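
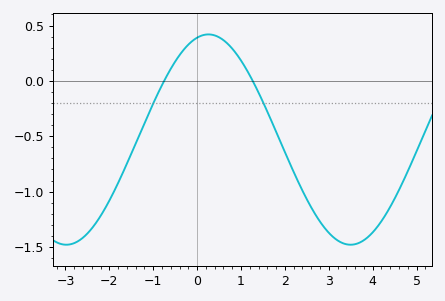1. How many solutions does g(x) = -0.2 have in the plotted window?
2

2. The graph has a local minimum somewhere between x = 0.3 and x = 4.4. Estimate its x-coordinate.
3.4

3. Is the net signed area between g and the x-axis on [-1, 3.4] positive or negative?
negative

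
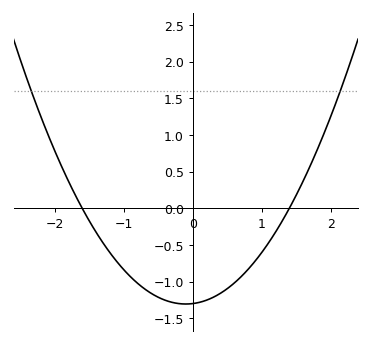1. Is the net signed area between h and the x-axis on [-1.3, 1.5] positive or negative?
negative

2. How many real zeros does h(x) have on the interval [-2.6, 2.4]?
2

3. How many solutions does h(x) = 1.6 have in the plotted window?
2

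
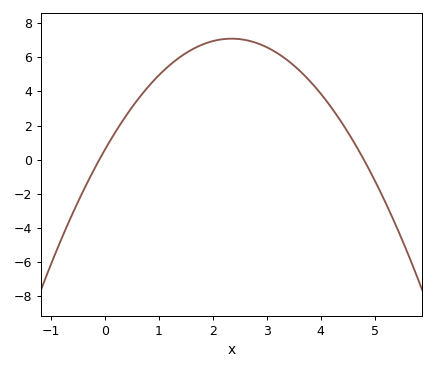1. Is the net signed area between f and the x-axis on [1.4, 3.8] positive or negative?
positive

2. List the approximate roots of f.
-0.1, 4.8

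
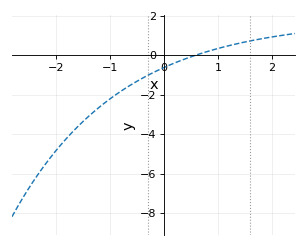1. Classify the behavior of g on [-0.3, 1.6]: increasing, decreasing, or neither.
increasing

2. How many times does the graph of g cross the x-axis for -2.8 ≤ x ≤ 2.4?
1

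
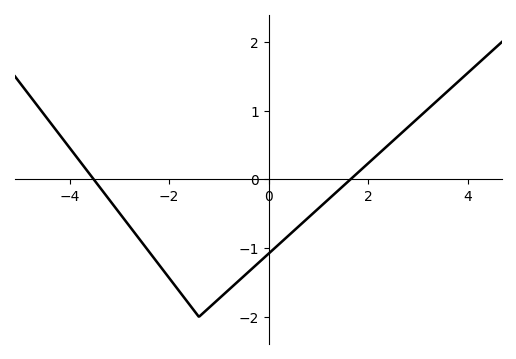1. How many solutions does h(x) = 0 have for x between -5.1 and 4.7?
2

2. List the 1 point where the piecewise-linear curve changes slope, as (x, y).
(-1.4, -2)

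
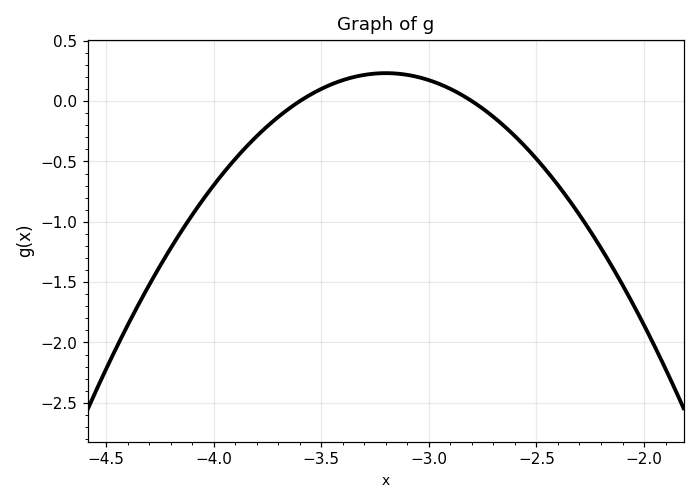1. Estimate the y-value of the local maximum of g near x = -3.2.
0.25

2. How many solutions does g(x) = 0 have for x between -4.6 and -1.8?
2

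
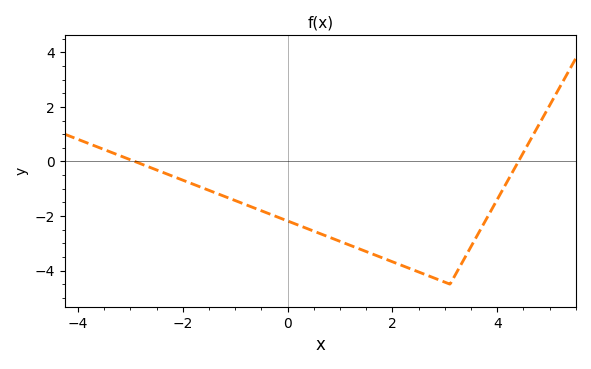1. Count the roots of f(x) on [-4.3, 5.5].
2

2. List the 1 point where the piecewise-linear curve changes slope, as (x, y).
(3.1, -4.5)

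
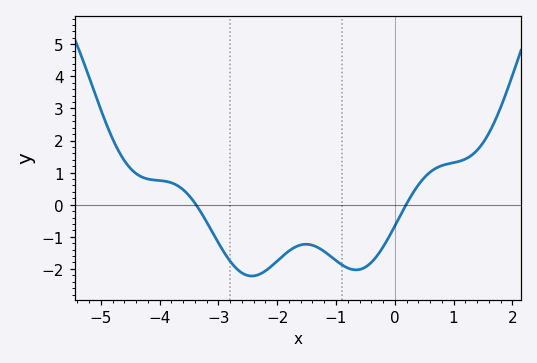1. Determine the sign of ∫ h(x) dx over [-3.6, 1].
negative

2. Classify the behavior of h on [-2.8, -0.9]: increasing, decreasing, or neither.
neither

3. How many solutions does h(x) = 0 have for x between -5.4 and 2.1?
2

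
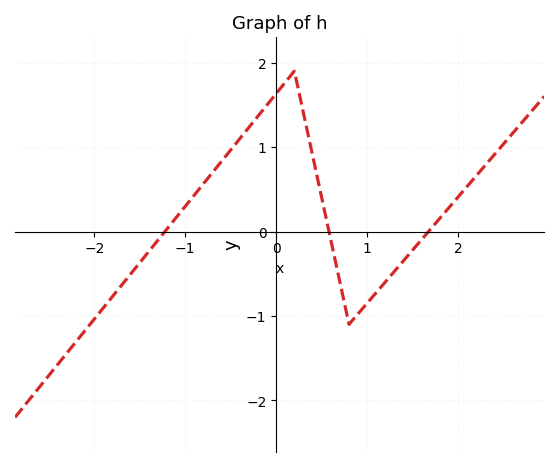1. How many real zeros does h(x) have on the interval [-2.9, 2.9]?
3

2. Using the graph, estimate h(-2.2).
-1.3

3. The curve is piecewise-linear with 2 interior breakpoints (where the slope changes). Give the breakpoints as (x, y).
(0.2, 1.9); (0.8, -1.1)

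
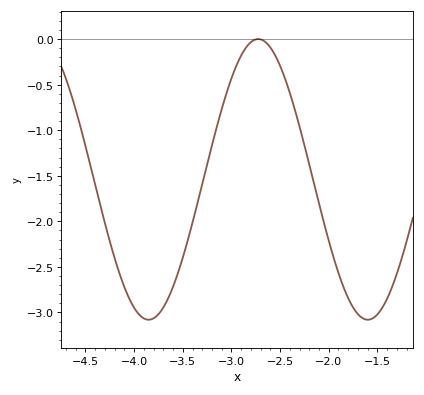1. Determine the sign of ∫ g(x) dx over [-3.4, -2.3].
negative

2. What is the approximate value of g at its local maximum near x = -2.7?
-0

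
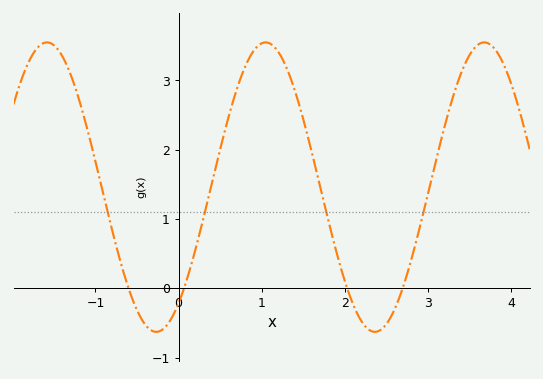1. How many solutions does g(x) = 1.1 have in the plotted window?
4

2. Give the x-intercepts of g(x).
-0.601, 0.066, 2.03, 2.69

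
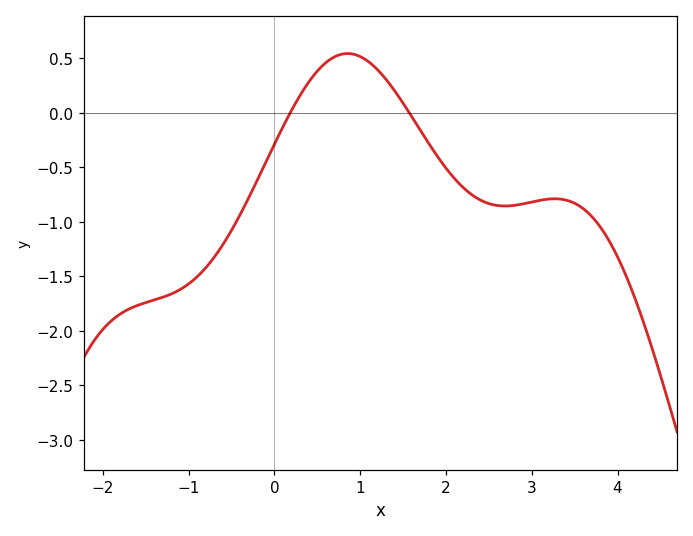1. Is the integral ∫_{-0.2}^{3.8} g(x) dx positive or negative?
negative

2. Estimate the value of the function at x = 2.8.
-0.848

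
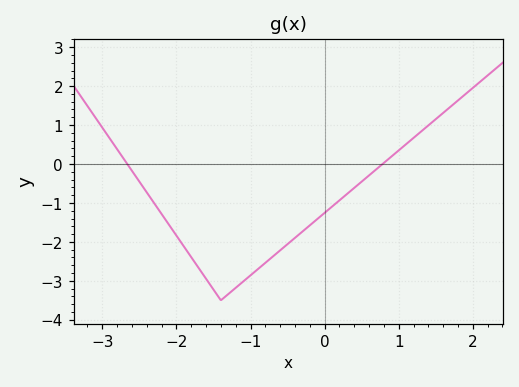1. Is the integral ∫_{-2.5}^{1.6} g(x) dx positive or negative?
negative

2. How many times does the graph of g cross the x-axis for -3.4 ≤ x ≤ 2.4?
2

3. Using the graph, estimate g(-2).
-1.8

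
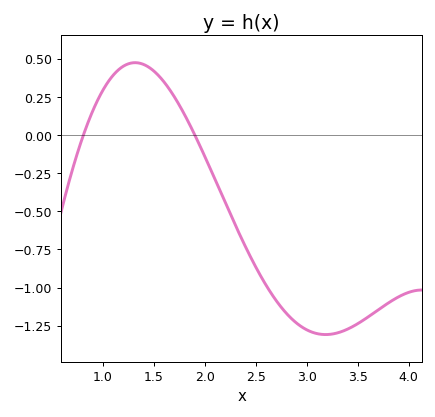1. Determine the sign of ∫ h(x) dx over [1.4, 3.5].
negative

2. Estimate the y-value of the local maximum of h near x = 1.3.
0.5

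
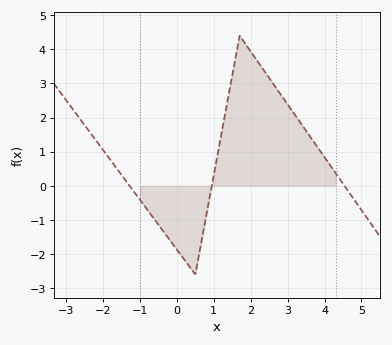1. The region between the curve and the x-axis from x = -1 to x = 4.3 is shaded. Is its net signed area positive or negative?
positive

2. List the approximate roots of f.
-1.2, 1, 4.6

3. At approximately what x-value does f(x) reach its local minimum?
0.4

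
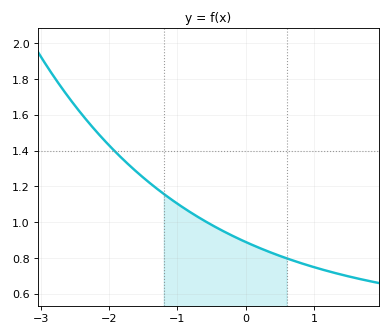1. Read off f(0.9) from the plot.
0.761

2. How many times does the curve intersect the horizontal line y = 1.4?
1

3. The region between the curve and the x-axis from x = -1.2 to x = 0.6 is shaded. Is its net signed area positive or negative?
positive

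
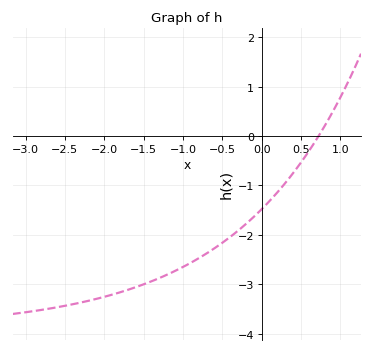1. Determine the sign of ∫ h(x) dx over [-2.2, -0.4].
negative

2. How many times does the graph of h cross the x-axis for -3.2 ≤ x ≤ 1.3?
1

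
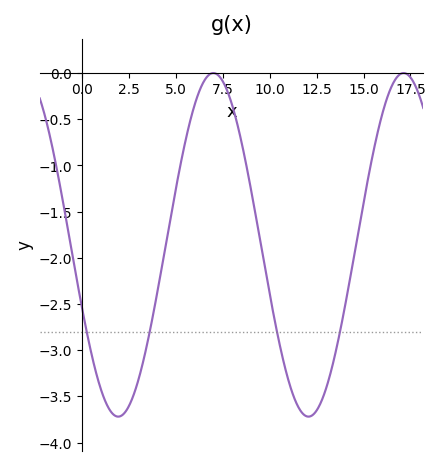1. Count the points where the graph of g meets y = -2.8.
4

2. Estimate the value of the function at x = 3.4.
-3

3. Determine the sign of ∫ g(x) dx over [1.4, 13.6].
negative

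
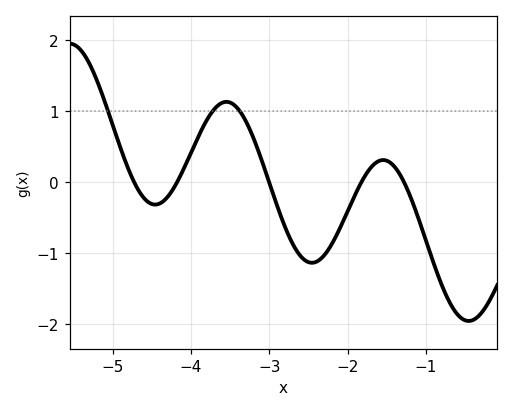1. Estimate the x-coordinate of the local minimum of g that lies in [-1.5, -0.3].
-0.455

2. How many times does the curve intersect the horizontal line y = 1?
3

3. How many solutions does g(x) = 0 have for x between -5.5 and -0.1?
5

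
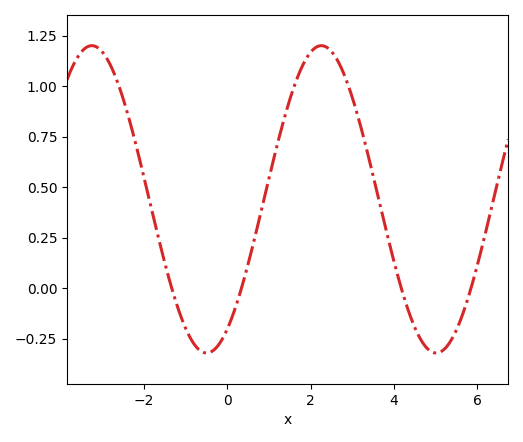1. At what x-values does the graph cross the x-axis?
-1.34, 0.337, 4.18, 5.85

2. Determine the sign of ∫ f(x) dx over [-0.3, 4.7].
positive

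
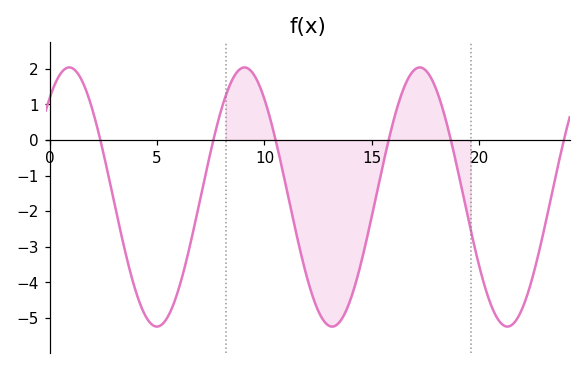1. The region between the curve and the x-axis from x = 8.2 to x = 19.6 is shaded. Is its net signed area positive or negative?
negative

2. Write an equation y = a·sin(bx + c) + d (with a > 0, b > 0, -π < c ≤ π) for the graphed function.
y = 3.64sin(0.77x + 0.87) - 1.6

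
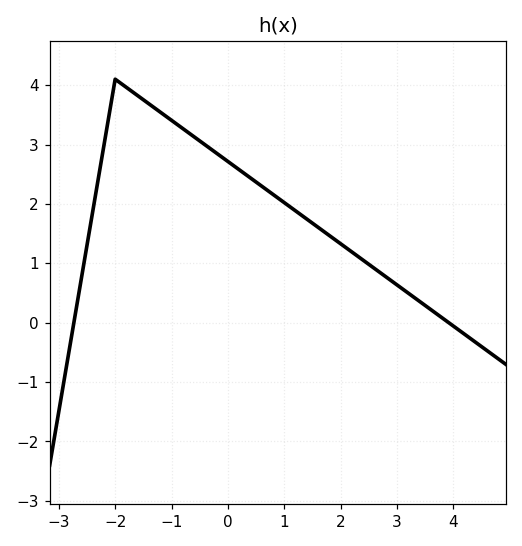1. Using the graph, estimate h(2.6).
0.912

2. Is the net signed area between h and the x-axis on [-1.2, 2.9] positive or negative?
positive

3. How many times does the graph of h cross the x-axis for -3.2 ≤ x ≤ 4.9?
2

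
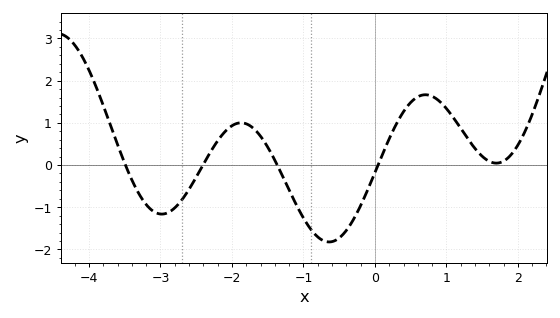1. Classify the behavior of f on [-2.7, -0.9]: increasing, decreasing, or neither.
neither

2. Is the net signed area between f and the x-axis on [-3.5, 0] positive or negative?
negative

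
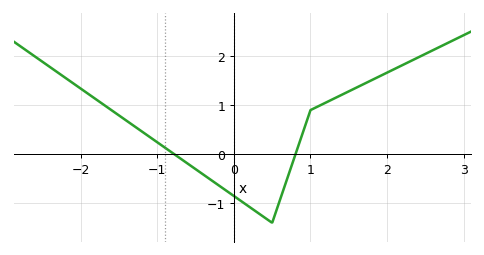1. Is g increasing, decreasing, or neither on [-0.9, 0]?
decreasing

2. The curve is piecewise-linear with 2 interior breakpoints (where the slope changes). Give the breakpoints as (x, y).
(0.5, -1.4); (1, 0.9)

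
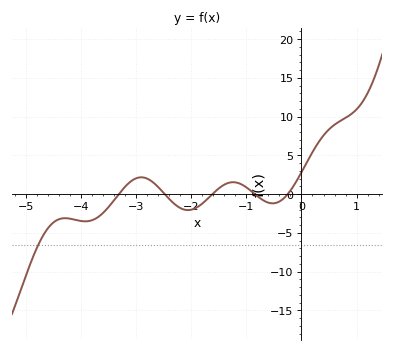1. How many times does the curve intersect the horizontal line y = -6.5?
1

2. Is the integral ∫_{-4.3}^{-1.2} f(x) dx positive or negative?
negative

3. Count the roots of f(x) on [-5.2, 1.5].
5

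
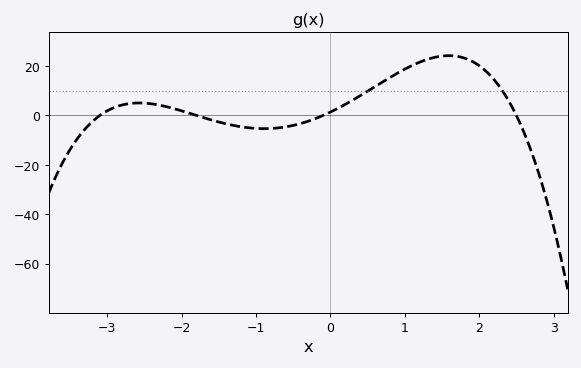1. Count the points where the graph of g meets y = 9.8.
2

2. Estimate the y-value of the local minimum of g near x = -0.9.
-6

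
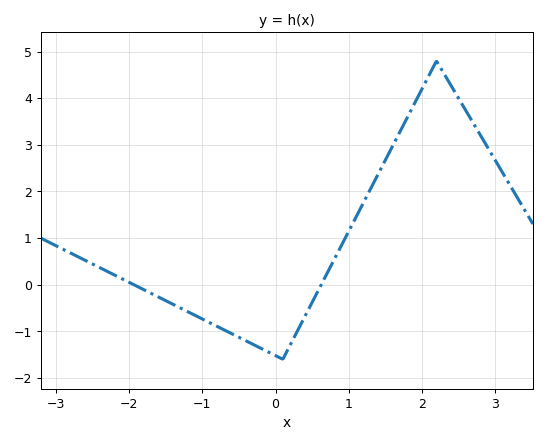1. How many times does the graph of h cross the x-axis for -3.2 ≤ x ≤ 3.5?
2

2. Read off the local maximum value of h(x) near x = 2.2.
4.8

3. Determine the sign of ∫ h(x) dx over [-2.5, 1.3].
negative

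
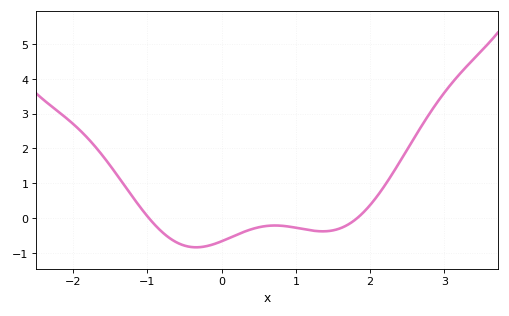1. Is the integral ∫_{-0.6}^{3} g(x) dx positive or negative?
positive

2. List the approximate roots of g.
-1, 1.8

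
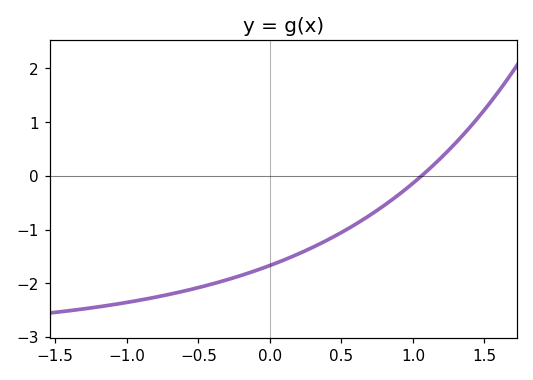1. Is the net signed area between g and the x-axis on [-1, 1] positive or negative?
negative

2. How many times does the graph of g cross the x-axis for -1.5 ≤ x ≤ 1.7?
1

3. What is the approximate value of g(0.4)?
-1.2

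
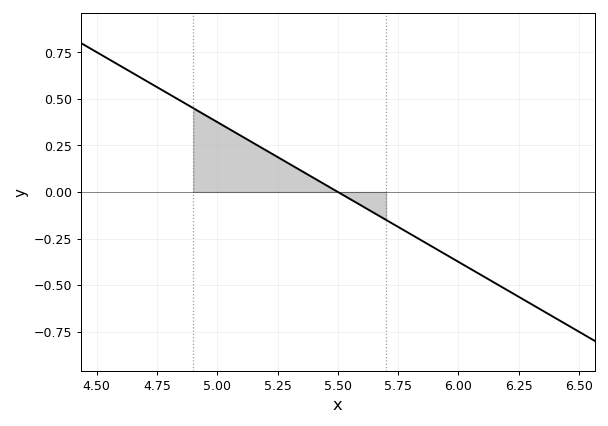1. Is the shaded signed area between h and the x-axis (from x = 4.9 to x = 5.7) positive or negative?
positive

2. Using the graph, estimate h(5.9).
-0.3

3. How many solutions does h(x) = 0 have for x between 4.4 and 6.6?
1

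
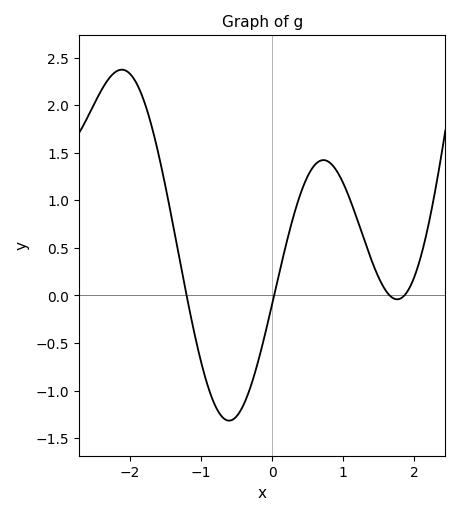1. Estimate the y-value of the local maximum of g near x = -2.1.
2.35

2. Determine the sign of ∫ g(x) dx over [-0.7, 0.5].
negative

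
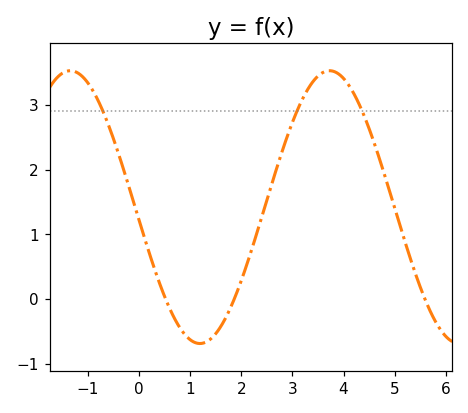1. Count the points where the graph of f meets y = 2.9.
3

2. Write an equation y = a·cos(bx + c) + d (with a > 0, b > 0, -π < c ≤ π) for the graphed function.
y = 2.11cos(1.2x + 1.7) + 1.42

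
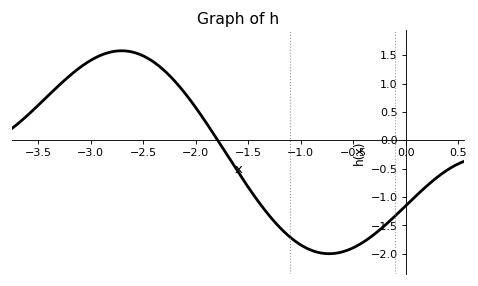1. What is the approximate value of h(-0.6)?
-1.95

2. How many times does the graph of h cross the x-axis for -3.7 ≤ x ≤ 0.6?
1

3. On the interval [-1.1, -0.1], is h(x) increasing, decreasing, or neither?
neither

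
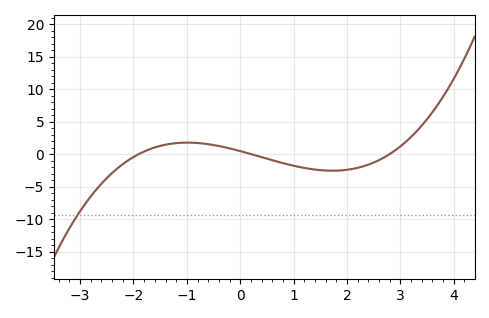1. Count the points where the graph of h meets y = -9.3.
1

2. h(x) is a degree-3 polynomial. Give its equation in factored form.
y = 0.43(x + 1.9)(x - 0.2)(x - 2.8)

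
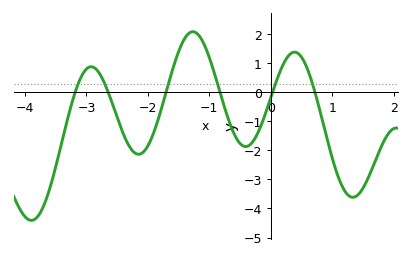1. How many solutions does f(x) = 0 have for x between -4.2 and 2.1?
6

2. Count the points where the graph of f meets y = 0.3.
6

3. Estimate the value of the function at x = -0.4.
-1.9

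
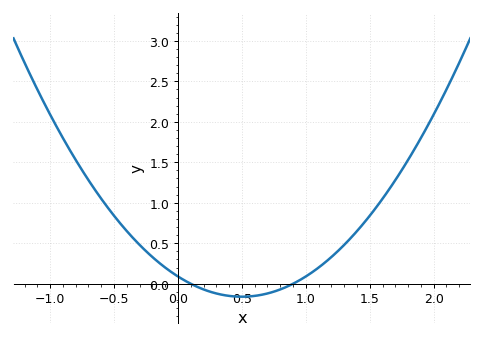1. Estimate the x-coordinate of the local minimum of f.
0.5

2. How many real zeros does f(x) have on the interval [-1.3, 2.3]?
2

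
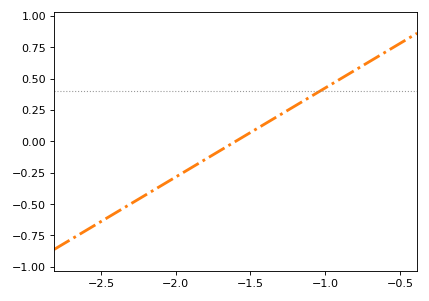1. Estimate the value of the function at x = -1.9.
-0.22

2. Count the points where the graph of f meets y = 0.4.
1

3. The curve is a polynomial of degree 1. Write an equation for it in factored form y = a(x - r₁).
y = 0.71(x + 1.6)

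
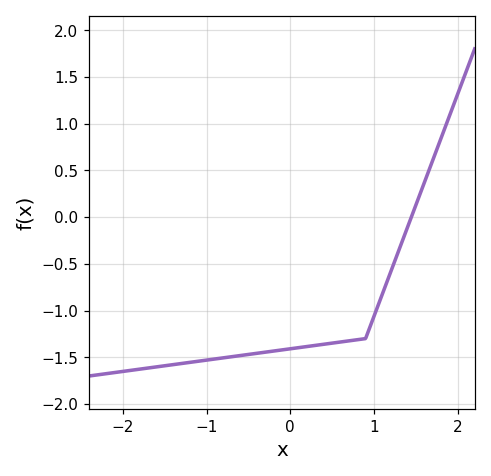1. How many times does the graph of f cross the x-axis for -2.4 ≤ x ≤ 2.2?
1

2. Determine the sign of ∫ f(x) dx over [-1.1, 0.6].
negative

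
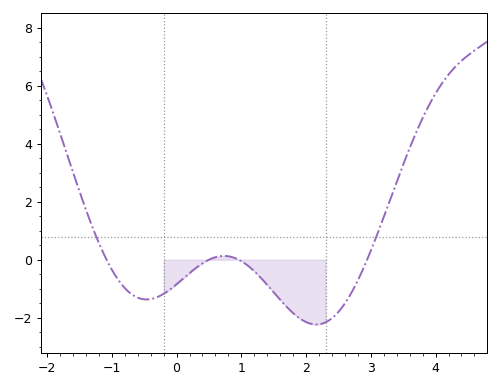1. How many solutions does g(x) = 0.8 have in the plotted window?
2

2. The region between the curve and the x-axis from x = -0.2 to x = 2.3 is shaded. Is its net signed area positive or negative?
negative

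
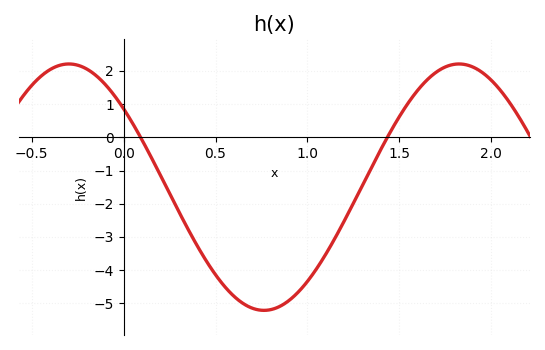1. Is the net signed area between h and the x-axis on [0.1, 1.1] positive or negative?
negative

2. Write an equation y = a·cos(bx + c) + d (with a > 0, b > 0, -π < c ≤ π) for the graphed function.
y = 3.71cos(2.96x + 0.882) - 1.5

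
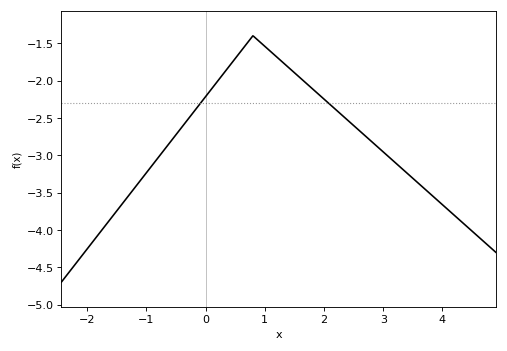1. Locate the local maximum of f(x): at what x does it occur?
0.8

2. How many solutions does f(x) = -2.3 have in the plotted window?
2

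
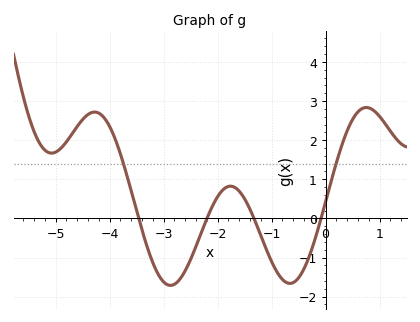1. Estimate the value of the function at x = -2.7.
-1.55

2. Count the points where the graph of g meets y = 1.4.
2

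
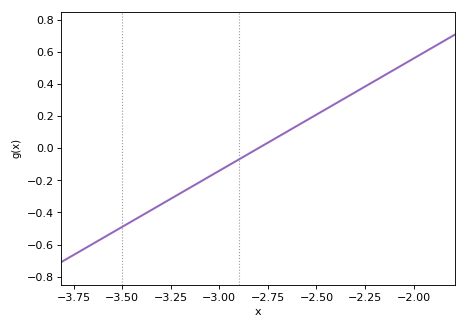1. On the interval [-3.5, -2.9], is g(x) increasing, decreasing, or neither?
increasing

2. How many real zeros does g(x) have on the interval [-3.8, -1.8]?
1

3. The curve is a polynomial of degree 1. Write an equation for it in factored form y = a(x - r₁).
y = 0.7(x + 2.8)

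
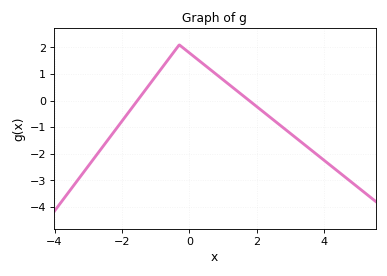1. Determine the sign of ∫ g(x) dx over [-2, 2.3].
positive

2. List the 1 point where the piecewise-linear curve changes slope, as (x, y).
(-0.3, 2.1)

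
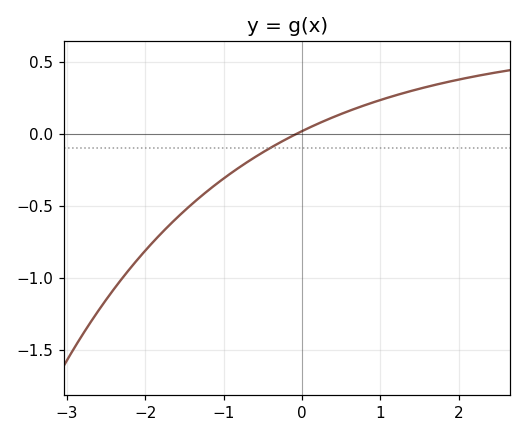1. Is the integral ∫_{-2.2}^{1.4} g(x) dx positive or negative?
negative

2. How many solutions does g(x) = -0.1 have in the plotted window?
1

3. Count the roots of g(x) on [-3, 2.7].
1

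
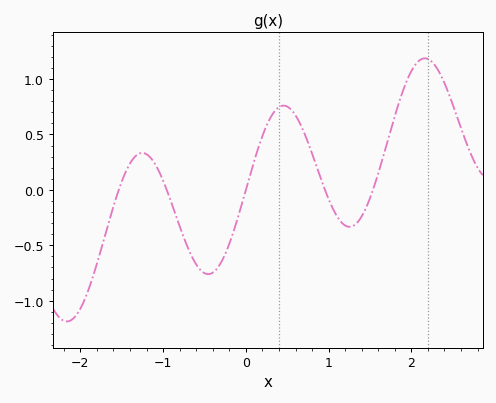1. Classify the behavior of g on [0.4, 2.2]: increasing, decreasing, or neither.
neither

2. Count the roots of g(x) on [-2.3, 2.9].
5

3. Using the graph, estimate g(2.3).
1.11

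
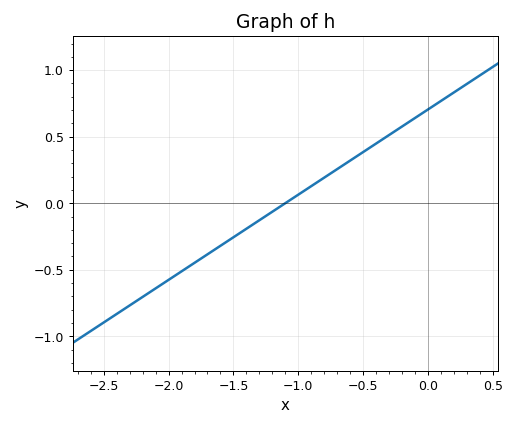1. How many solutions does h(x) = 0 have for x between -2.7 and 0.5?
1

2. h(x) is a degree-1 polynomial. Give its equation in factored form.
y = 0.64(x + 1.1)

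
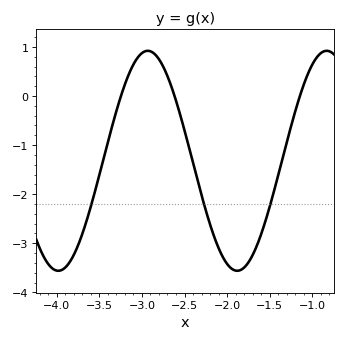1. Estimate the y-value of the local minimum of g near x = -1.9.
-3.6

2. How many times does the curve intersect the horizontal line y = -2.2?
3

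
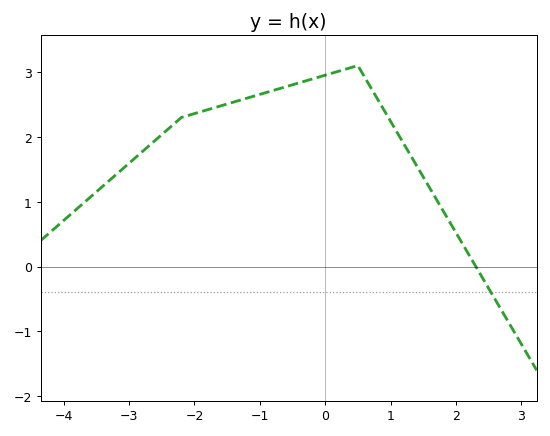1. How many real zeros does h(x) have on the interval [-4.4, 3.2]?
1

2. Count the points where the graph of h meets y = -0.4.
1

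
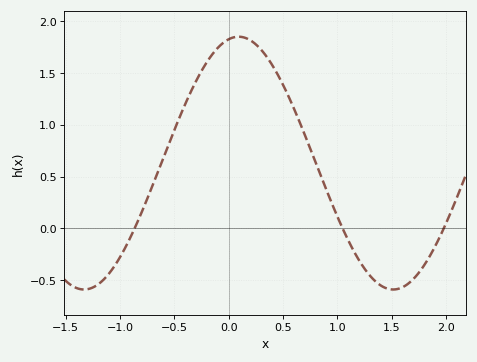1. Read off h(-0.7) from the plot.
0.4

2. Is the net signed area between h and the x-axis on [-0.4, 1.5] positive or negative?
positive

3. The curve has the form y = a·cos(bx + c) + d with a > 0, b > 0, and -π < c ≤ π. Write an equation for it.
y = 1.22cos(2.2x - 0.2) + 0.63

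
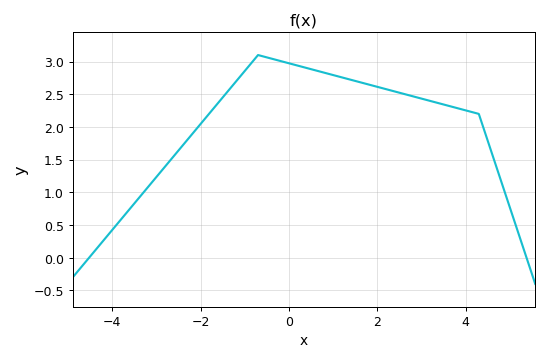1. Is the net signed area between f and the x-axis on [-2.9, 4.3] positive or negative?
positive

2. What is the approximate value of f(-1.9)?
2.13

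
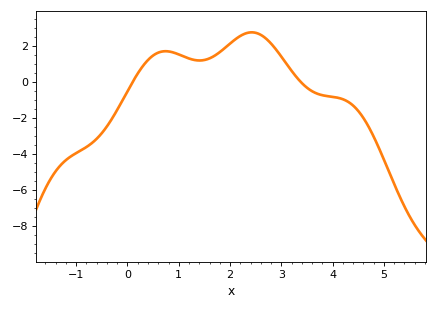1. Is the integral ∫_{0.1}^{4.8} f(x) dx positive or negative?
positive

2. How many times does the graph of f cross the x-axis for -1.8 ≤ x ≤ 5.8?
2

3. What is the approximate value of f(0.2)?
0.4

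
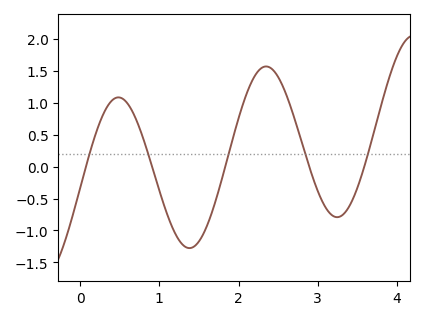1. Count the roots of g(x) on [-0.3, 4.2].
5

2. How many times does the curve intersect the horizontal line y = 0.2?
5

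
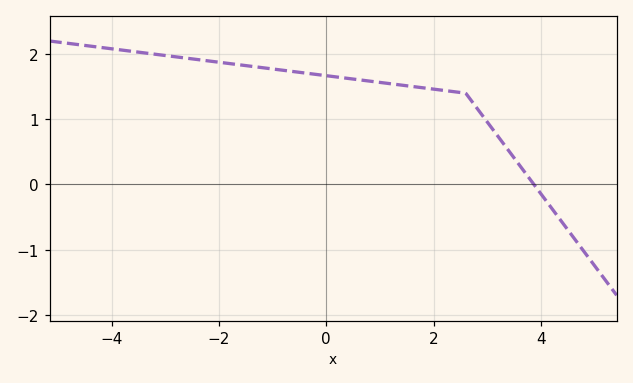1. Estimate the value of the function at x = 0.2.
1.6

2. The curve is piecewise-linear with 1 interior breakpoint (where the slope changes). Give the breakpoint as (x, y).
(2.6, 1.4)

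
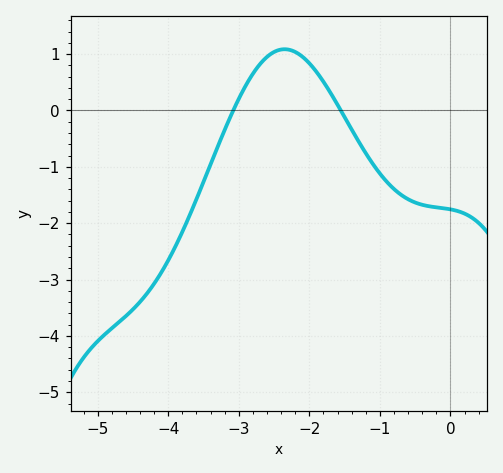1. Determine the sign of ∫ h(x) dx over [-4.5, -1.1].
negative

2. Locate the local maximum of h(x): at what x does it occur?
-2.35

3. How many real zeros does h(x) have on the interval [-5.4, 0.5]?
2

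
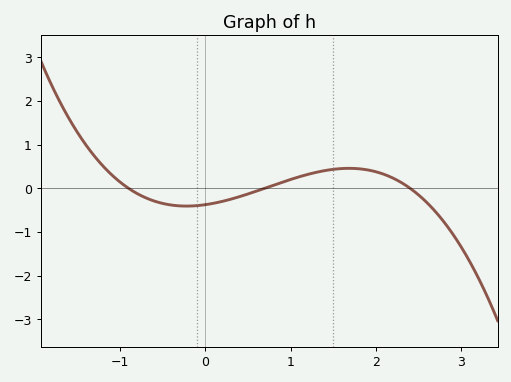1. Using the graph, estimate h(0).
-0.4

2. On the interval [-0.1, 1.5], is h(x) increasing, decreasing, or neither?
increasing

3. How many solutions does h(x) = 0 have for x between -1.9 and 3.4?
3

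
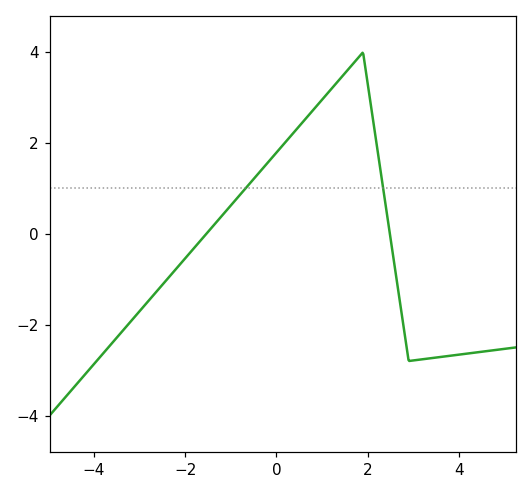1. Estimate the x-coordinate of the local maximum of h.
1.9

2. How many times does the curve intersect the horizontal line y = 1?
2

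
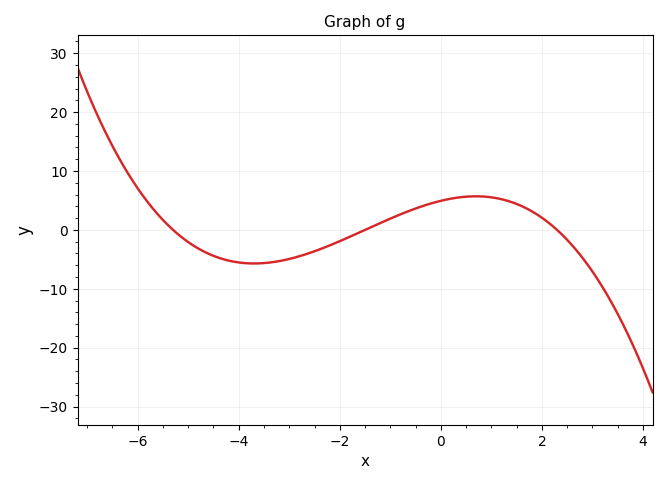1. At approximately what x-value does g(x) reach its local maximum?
0.6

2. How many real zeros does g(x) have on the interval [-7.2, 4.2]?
3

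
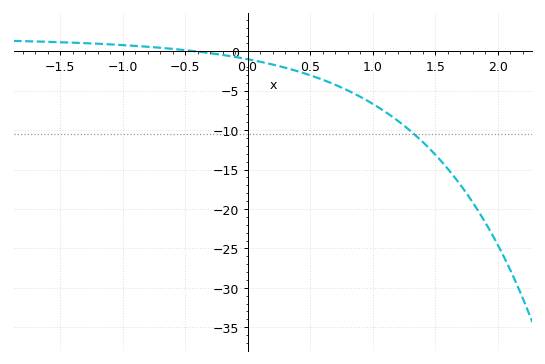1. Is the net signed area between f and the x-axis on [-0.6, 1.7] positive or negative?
negative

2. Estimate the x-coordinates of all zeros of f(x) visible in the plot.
-0.418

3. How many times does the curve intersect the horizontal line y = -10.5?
1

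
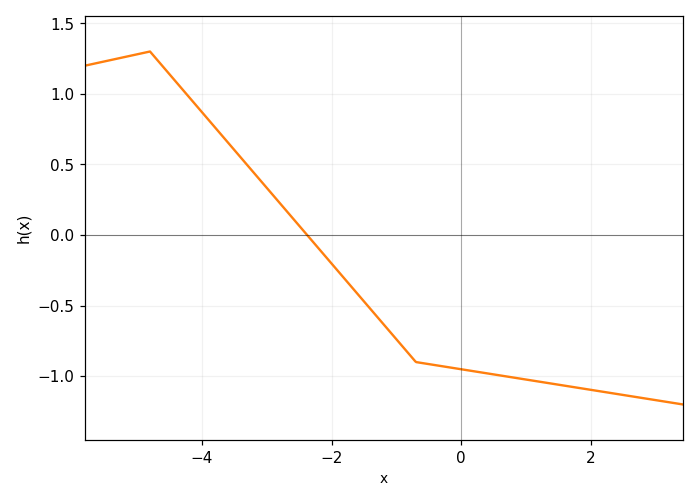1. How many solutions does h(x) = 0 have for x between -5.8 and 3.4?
1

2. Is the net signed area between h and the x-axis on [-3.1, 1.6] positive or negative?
negative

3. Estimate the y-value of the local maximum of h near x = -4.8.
1.3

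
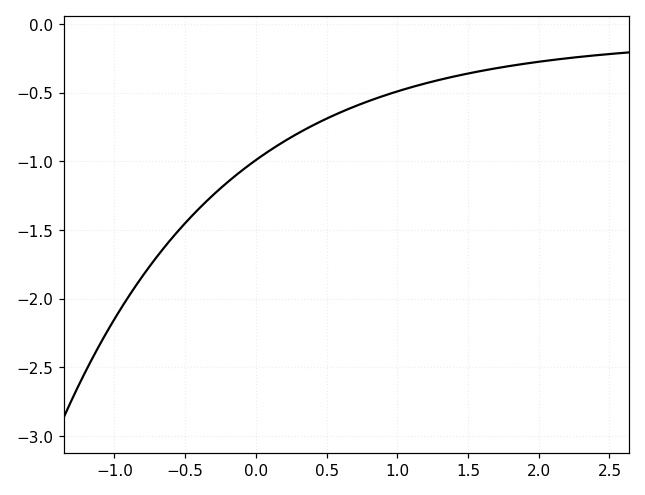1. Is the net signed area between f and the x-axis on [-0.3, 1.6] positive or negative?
negative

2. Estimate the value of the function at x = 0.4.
-0.75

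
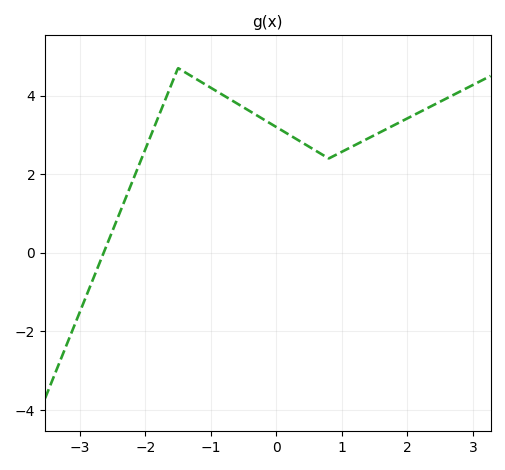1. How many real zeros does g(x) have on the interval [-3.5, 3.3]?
1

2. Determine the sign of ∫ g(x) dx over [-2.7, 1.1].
positive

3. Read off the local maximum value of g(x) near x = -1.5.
4.7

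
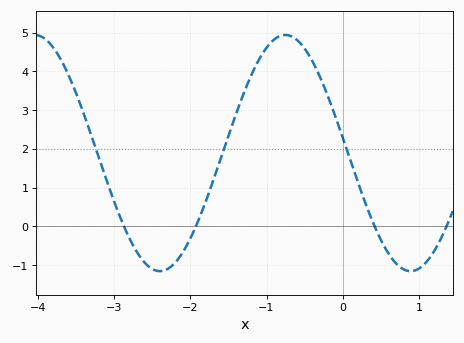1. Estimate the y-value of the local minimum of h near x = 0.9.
-1.2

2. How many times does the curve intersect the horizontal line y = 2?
3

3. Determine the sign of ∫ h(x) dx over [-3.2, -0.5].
positive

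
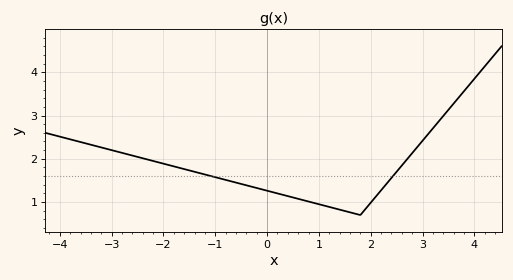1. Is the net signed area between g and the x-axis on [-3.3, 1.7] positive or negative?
positive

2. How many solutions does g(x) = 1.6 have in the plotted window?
2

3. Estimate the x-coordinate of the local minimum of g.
1.8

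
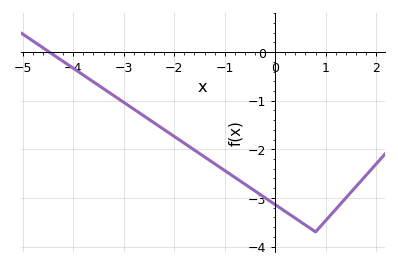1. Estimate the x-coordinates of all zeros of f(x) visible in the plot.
-4.47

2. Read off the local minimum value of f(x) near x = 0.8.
-3.7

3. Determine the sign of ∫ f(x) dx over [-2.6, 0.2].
negative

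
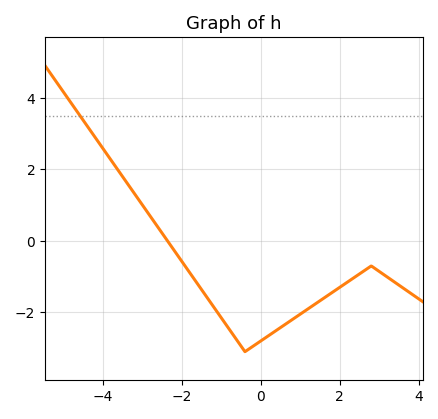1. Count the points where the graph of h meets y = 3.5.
1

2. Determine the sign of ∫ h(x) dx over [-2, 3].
negative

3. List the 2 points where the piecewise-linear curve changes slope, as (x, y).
(-0.4, -3.1); (2.8, -0.7)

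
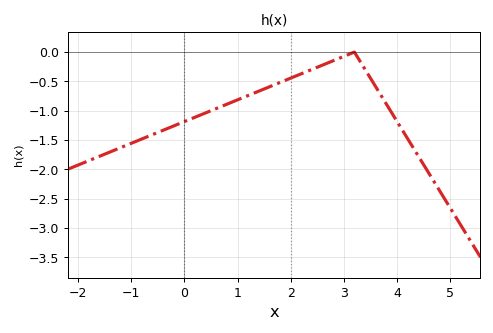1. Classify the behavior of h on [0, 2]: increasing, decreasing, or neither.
increasing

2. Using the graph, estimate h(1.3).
-0.704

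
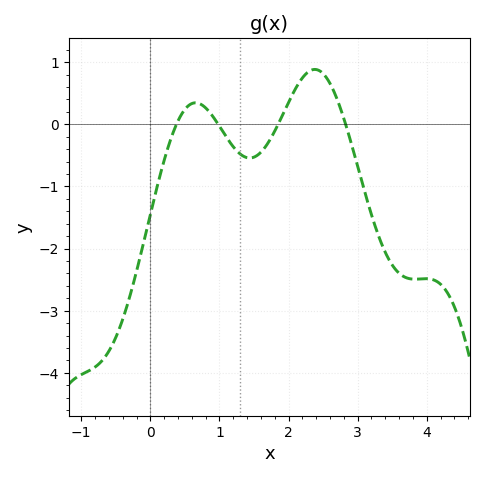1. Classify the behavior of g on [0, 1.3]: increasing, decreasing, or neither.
neither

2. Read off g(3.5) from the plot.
-2.26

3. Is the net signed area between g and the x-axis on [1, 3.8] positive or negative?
negative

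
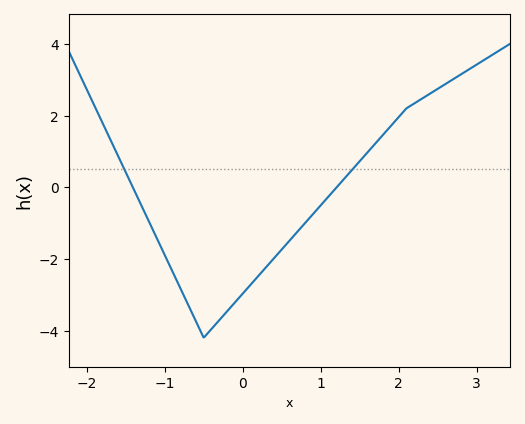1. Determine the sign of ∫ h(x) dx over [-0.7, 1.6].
negative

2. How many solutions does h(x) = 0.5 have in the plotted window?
2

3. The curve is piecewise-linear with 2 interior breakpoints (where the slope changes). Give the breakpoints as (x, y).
(-0.5, -4.2); (2.1, 2.2)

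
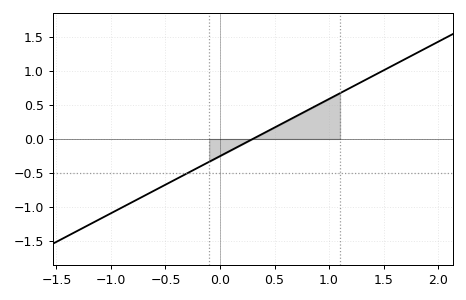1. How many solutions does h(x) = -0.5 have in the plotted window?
1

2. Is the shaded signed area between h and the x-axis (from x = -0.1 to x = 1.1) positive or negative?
positive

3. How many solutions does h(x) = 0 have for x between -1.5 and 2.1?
1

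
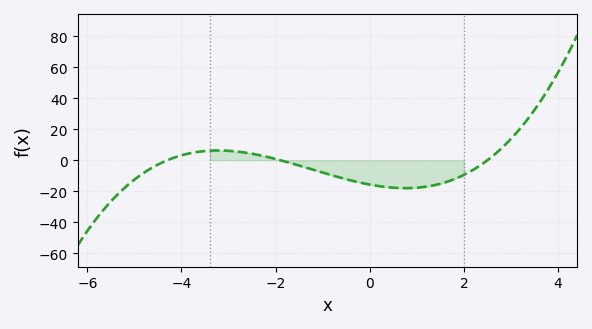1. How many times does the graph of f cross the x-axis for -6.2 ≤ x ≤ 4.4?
3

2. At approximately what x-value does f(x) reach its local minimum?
0.8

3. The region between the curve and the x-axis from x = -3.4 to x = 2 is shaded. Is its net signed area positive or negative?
negative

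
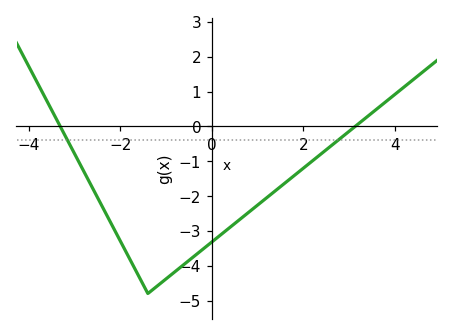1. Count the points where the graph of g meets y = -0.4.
2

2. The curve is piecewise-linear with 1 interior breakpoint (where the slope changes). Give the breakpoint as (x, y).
(-1.4, -4.8)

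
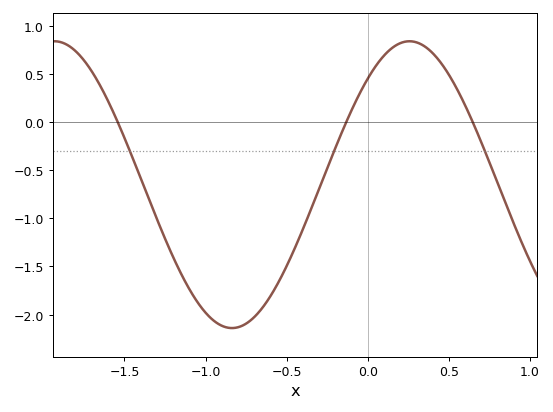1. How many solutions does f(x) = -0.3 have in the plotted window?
3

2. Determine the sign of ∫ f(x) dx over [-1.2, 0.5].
negative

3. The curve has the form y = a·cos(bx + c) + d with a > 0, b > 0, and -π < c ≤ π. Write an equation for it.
y = 1.49cos(2.87x - 0.74) - 0.65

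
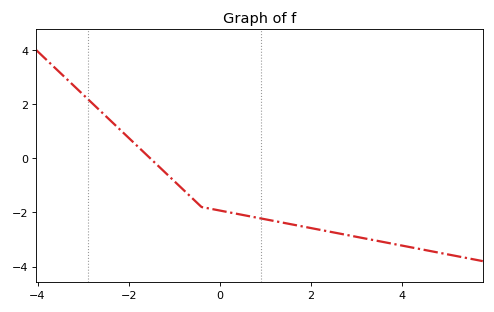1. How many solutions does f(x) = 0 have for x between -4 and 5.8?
1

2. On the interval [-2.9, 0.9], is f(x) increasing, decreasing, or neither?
decreasing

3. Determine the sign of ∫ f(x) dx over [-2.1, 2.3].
negative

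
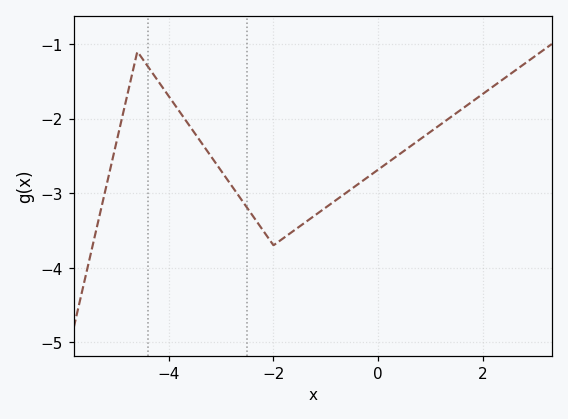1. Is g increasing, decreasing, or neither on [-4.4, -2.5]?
decreasing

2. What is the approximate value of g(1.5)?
-1.92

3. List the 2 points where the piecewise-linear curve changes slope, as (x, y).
(-4.6, -1.1); (-2, -3.7)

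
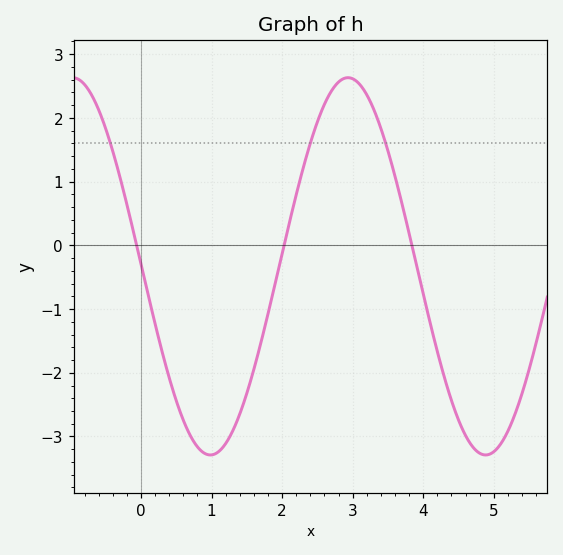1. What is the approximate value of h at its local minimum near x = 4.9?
-3.29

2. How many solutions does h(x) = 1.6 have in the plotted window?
3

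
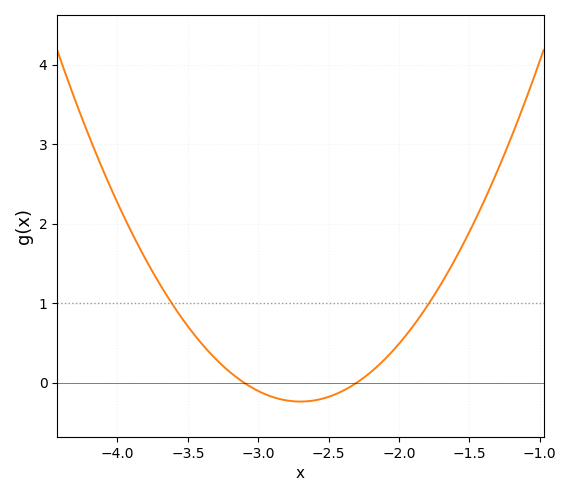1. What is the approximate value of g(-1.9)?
0.71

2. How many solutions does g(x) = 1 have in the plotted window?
2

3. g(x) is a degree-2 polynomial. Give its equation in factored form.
y = 1.48(x + 3.1)(x + 2.3)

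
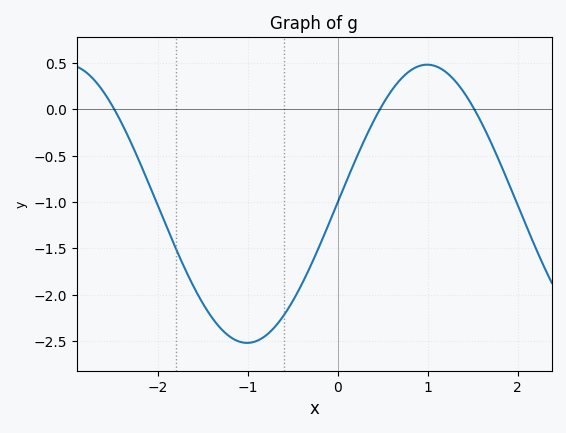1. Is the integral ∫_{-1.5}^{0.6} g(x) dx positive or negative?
negative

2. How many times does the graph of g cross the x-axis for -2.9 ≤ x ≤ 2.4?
3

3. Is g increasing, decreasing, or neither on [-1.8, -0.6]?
neither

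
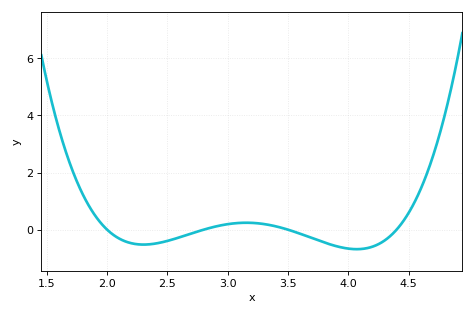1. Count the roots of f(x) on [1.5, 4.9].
4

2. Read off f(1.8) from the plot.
1.2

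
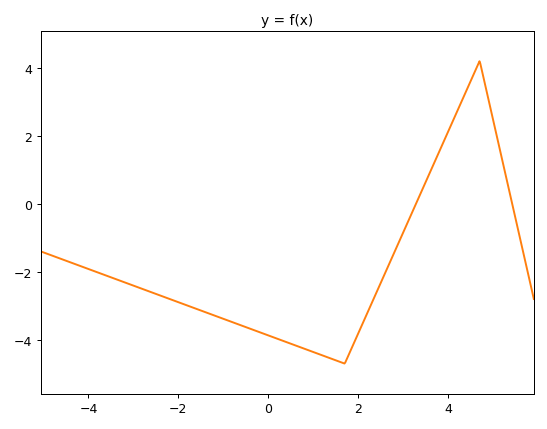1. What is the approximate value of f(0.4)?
-4.07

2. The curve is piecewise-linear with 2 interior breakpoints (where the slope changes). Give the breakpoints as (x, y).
(1.7, -4.7); (4.7, 4.2)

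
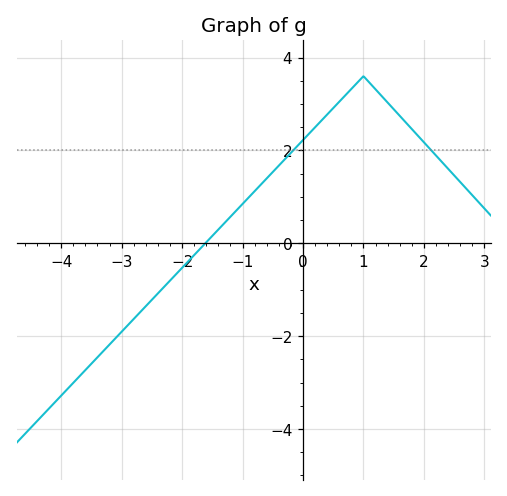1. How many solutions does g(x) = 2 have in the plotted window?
2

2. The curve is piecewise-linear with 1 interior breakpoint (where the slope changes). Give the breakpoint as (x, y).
(1, 3.6)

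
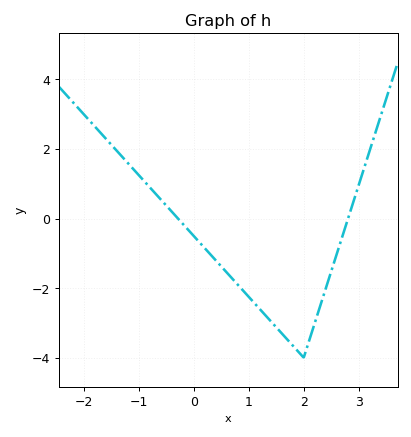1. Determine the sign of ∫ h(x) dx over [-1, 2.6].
negative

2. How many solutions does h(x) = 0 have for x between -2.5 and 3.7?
2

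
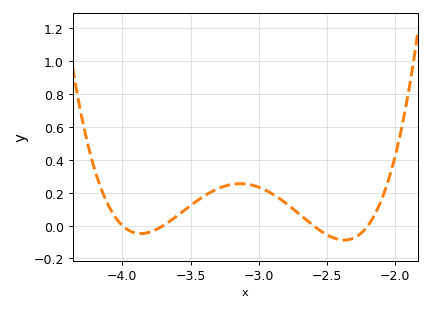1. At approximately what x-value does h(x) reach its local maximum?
-3.15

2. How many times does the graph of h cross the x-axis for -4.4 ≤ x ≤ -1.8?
4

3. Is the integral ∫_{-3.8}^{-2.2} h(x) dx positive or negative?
positive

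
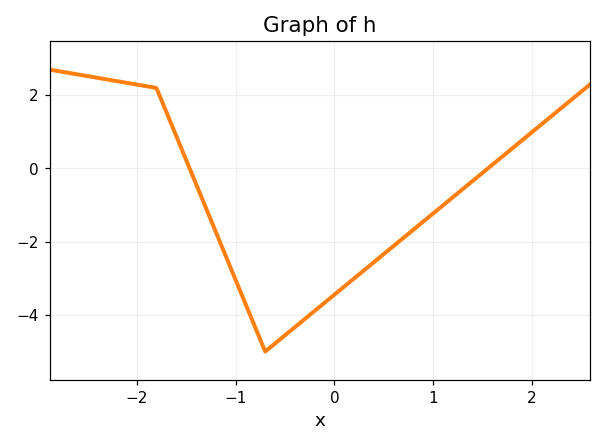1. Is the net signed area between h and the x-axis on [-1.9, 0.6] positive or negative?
negative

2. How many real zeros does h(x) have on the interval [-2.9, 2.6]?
2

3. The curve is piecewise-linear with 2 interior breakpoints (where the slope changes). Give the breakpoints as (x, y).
(-1.8, 2.2); (-0.7, -5)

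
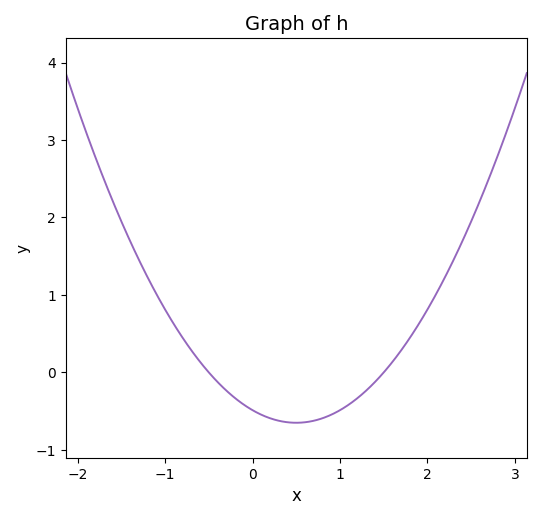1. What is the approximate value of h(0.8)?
-0.6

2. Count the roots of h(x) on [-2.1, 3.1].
2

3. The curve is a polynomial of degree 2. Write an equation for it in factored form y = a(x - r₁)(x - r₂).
y = 0.65(x + 0.5)(x - 1.5)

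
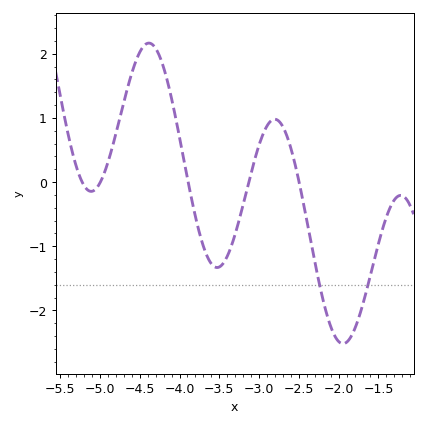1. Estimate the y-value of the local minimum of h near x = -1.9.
-2.52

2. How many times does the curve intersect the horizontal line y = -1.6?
2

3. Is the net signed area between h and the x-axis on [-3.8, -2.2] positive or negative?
negative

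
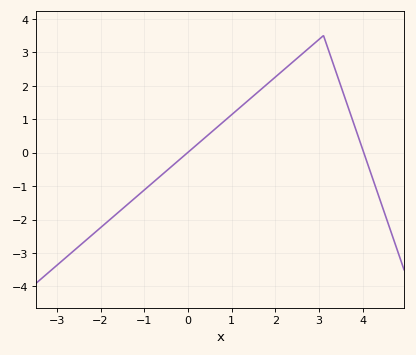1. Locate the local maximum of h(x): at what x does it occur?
3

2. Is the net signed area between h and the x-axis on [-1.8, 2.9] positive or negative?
positive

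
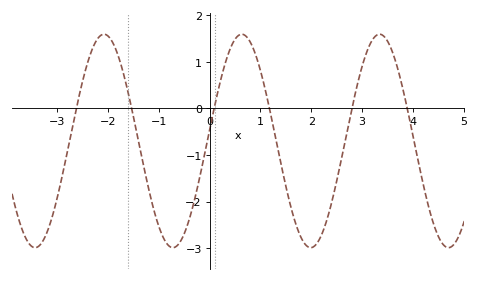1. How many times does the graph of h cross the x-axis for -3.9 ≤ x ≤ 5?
6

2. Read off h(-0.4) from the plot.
-2.39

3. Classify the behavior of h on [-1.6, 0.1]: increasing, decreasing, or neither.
neither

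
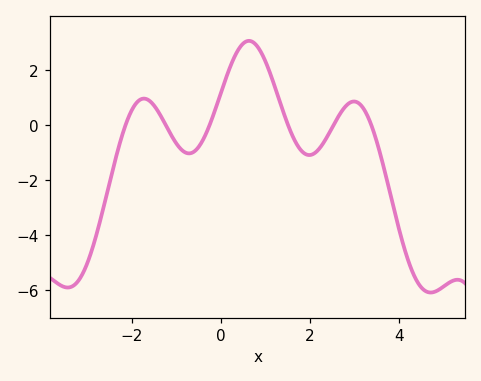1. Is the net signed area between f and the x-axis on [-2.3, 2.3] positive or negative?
positive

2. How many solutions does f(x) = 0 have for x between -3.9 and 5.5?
6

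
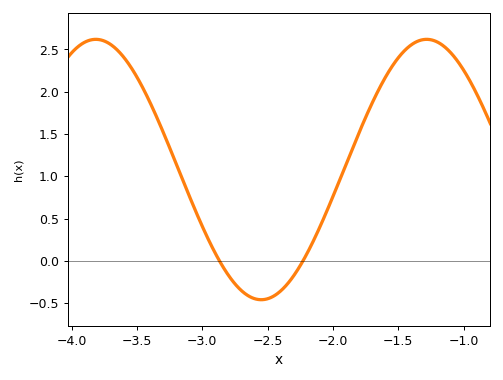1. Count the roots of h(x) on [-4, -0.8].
2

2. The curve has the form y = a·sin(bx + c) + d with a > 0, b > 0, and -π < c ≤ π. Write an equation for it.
y = 1.54sin(2.5x - 1.5) + 1.08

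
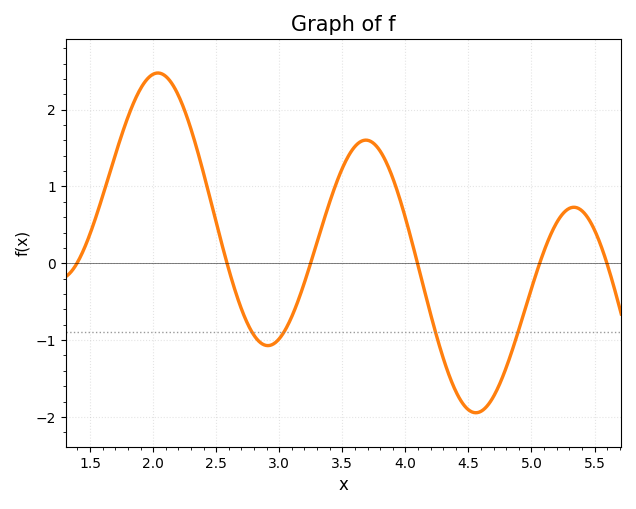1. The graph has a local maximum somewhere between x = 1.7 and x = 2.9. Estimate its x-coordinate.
2.04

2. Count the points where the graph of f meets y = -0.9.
4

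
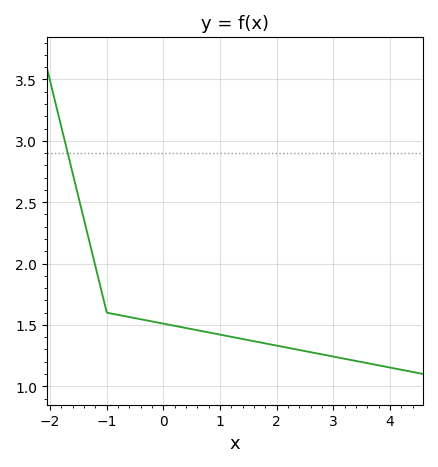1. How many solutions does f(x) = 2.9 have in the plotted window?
1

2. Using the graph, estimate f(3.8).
1.15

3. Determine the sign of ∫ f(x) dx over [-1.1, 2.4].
positive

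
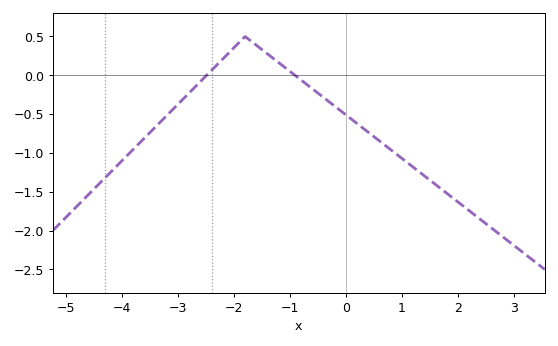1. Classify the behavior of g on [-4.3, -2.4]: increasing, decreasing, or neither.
increasing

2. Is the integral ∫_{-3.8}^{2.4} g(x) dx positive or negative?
negative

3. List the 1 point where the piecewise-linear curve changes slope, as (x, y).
(-1.8, 0.5)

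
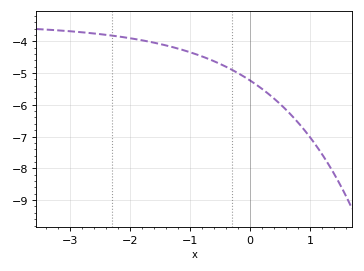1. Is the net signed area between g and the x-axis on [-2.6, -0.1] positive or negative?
negative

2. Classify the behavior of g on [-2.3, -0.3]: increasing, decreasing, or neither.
decreasing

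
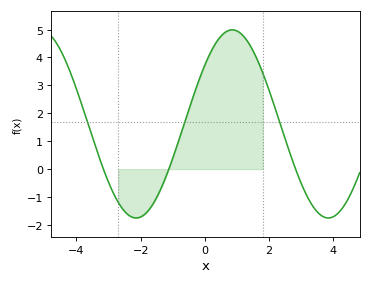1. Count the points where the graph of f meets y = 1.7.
3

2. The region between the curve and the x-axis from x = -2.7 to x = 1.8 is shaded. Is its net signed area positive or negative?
positive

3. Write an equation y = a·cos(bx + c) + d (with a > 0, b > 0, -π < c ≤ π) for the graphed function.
y = 3.37cos(1.1x - 0.89) + 1.62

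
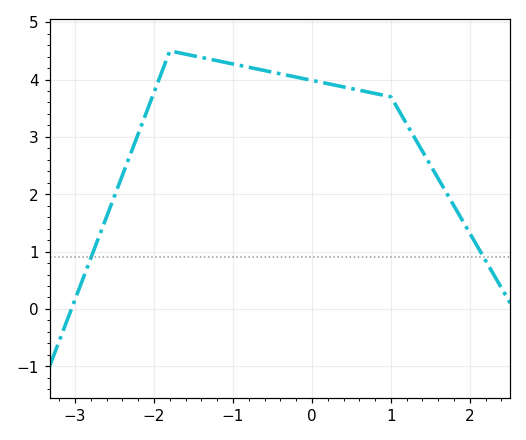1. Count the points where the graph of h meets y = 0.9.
2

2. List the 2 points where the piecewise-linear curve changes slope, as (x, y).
(-1.8, 4.5); (1, 3.7)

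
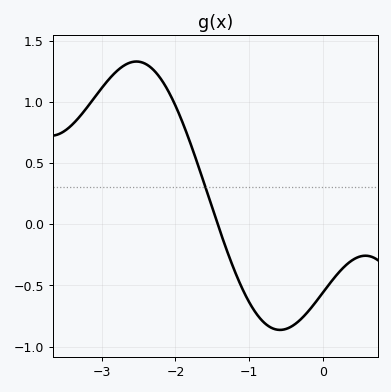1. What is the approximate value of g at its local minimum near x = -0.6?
-0.85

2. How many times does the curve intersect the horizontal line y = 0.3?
1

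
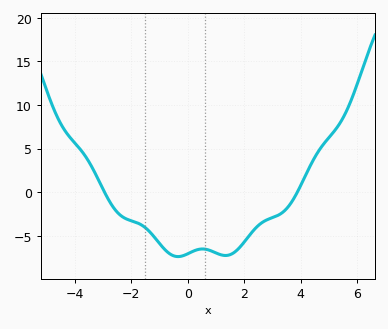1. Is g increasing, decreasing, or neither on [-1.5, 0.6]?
neither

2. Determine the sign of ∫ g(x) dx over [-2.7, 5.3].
negative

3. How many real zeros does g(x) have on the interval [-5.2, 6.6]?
2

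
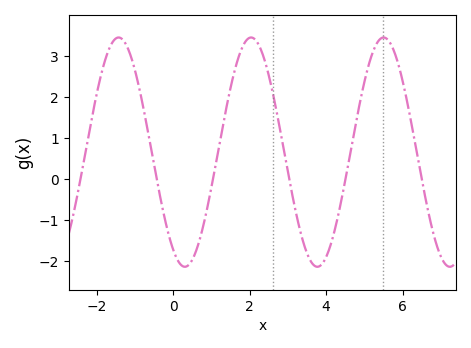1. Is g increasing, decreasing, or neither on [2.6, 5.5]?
neither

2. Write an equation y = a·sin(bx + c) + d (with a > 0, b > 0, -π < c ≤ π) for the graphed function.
y = 2.79sin(1.81x - 2.11) + 0.65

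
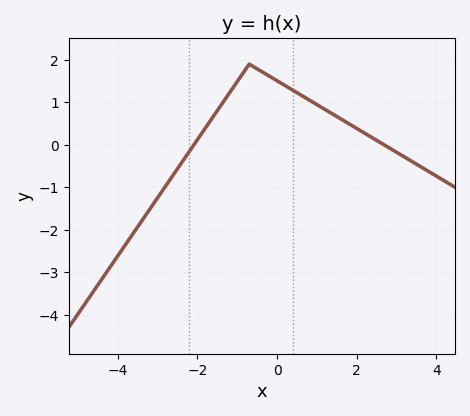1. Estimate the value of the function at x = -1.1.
1.35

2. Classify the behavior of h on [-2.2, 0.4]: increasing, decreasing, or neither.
neither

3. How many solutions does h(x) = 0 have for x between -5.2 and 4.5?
2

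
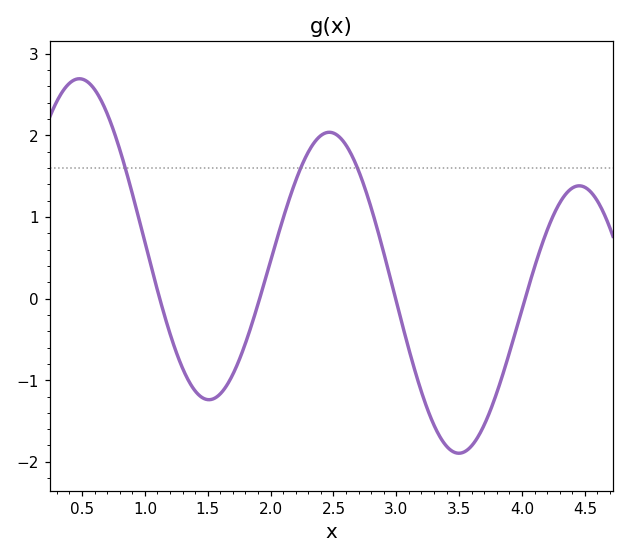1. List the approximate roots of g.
1.12, 1.91, 2.99, 4.02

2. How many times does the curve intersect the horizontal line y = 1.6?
3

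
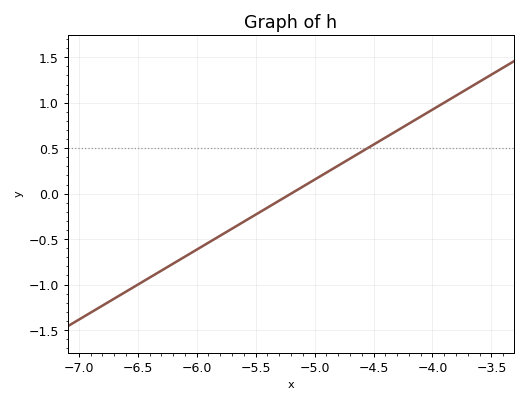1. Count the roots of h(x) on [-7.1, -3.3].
1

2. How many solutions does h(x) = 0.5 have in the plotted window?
1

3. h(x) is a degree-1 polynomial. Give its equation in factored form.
y = 0.77(x + 5.2)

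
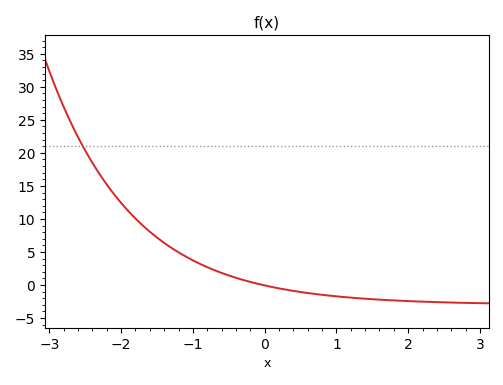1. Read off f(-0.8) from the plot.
2.7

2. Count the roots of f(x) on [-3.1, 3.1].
1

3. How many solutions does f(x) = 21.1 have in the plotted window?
1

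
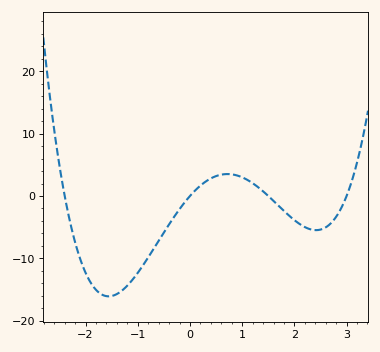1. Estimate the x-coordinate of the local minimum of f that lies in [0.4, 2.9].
2.4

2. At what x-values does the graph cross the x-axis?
-2.4, 0, 1.5, 3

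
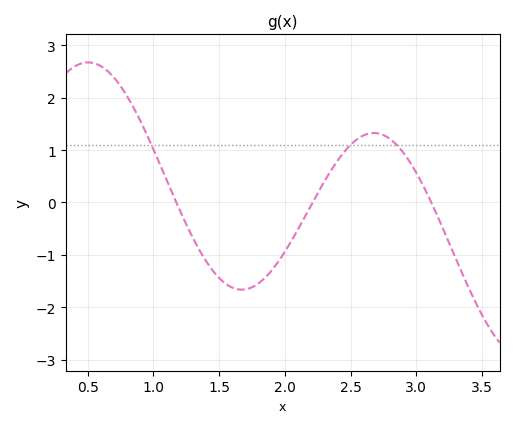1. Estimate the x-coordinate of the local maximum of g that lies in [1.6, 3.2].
2.7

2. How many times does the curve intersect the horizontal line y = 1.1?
3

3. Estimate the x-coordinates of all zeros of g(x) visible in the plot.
1.15, 2.2, 3.1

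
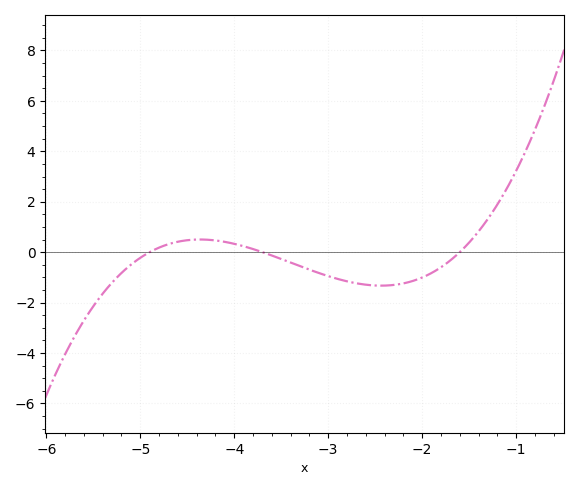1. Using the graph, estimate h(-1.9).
-0.8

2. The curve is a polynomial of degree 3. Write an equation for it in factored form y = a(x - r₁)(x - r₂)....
y = 0.51(x + 4.9)(x + 3.7)(x + 1.6)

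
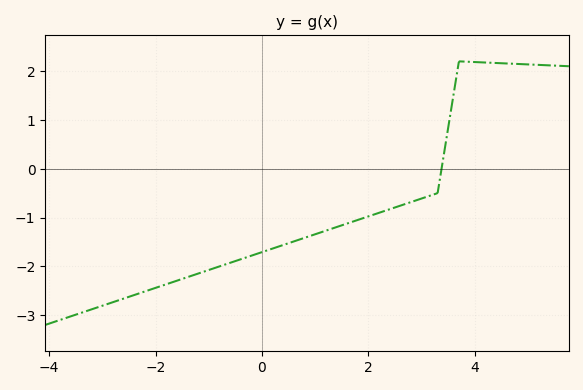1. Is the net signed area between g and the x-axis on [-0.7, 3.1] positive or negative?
negative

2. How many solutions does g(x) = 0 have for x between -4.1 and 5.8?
1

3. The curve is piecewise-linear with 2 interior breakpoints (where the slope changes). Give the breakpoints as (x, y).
(3.3, -0.5); (3.7, 2.2)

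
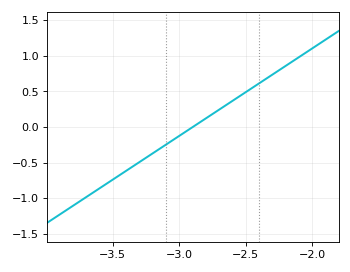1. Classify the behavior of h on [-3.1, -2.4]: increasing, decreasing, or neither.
increasing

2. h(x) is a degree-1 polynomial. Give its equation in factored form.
y = 1.23(x + 2.9)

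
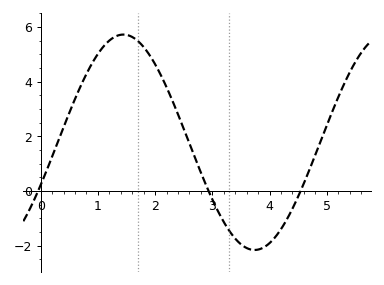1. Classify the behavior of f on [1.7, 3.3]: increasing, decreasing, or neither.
decreasing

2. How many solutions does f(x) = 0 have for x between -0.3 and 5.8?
3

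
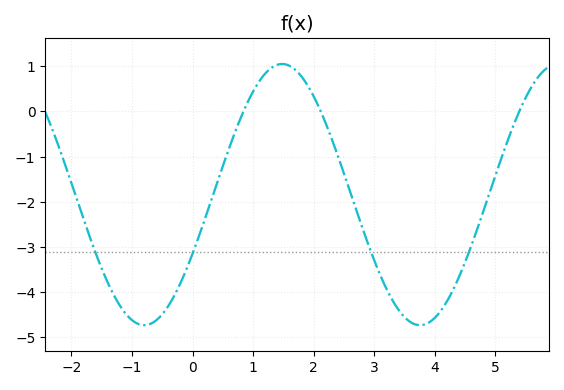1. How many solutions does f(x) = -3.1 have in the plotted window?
4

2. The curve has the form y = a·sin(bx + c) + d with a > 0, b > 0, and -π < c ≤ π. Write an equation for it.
y = 2.89sin(1.4x - 0.47) - 1.84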